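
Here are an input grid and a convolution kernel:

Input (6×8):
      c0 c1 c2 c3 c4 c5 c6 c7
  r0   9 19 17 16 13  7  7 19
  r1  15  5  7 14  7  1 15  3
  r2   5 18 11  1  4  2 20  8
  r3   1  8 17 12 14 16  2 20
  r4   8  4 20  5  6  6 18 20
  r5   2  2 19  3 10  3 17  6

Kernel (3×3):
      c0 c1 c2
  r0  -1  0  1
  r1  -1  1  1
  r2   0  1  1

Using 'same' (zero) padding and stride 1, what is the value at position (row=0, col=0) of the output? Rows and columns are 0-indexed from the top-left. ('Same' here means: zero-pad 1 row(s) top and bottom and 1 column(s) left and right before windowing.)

48

The receptive field on the zero-padded input at this output position is [0 0 0 / 0 9 19 / 0 15 5]. Elementwise product with the kernel and sum: 0·-1 + 0·1 + 0·-1 + 9·1 + 19·1 + 15·1 + 5·1.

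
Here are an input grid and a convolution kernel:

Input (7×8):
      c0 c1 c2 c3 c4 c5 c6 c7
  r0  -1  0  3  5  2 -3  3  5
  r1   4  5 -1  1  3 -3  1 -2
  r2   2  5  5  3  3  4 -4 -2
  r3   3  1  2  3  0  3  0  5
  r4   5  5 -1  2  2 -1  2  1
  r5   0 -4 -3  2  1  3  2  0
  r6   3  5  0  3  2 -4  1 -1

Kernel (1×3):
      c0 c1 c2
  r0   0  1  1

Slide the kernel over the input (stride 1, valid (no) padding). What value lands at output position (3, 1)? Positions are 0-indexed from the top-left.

The receptive field on the input at this output position is [1 2 3]. Elementwise product with the kernel and sum: 2·1 + 3·1.

5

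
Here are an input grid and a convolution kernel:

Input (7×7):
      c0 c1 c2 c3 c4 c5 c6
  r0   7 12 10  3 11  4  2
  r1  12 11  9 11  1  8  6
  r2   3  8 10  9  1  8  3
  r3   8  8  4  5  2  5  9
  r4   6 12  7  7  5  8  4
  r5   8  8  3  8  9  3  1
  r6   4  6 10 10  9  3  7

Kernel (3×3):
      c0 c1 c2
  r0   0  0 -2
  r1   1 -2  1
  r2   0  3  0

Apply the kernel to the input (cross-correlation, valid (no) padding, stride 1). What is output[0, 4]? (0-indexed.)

11

The receptive field on the input at this output position is [11 4 2 / 1 8 6 / 1 8 3]. Elementwise product with the kernel and sum: 2·-2 + 1·1 + 8·-2 + 6·1 + 8·3.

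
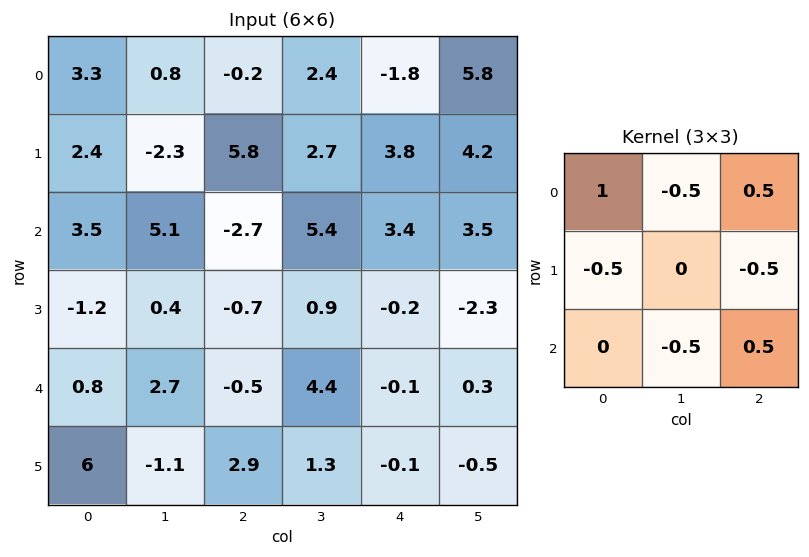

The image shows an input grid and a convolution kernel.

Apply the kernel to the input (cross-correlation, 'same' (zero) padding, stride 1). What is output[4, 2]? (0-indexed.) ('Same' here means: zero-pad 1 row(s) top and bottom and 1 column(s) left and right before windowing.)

-3.15

The receptive field on the zero-padded input at this output position is [0.4 -0.7 0.9 / 2.7 -0.5 4.4 / -1.1 2.9 1.3]. Elementwise product with the kernel and sum: 0.4·1 + -0.7·-0.5 + 0.9·0.5 + 2.7·-0.5 + 4.4·-0.5 + 2.9·-0.5 + 1.3·0.5.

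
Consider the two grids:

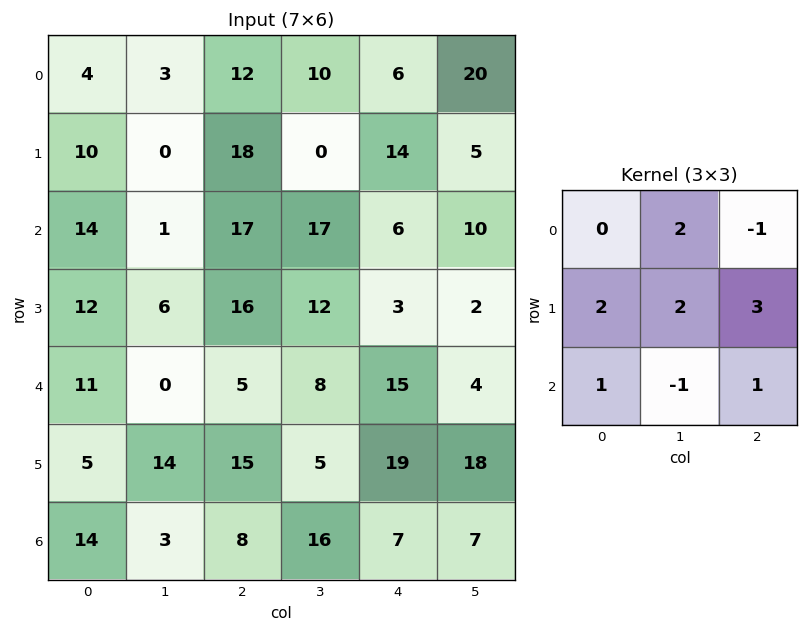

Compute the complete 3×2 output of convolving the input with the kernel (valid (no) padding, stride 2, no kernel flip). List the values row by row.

Output[0,0]: The receptive field on the input at this output position is [4 3 12 / 10 0 18 / 14 1 17]. Elementwise product with the kernel and sum: 3·2 + 12·-1 + 10·2 + 0·2 + 18·3 + 14·1 + 1·-1 + 17·1.

98 98
85 105
97 97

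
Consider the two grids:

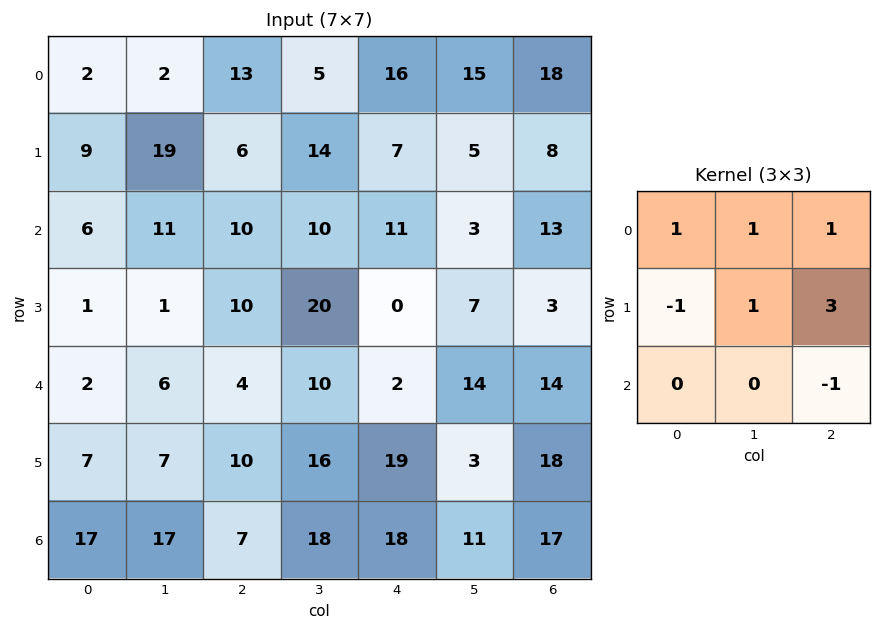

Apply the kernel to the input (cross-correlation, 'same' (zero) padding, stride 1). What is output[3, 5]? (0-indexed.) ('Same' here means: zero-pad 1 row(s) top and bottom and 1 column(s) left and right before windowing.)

The receptive field on the zero-padded input at this output position is [11 3 13 / 0 7 3 / 2 14 14]. Elementwise product with the kernel and sum: 11·1 + 3·1 + 13·1 + 0·-1 + 7·1 + 3·3 + 14·-1.

29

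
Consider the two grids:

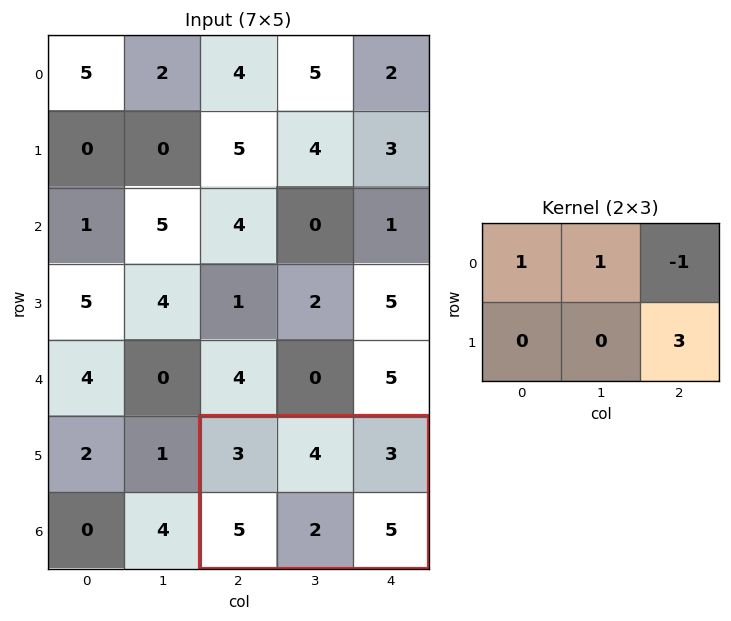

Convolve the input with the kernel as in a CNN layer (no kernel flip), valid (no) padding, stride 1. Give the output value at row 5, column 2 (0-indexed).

19

The receptive field on the input at this output position is [3 4 3 / 5 2 5]. Elementwise product with the kernel and sum: 3·1 + 4·1 + 3·-1 + 5·3.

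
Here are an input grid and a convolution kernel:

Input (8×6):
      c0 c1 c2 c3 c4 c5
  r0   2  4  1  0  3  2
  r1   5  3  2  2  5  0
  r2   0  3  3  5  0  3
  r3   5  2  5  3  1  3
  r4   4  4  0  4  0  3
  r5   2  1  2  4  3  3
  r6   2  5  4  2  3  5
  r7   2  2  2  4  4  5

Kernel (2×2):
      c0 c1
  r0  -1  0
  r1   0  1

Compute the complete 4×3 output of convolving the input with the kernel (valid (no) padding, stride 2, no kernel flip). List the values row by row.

Output[0,0]: The receptive field on the input at this output position is [2 4 / 5 3]. Elementwise product with the kernel and sum: 2·-1 + 3·1.

1 1 -3
2 0 3
-3 4 3
0 0 2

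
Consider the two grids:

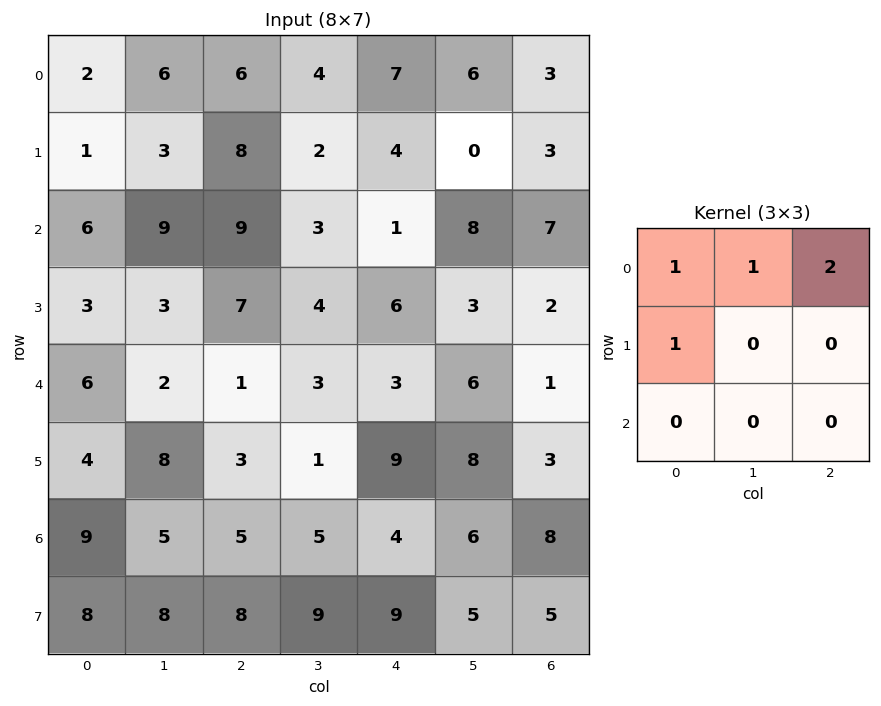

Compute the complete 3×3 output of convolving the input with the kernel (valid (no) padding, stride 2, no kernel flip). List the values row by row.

21 32 23
36 21 29
14 13 20

Output[0,0]: The receptive field on the input at this output position is [2 6 6 / 1 3 8 / 6 9 9]. Elementwise product with the kernel and sum: 2·1 + 6·1 + 6·2 + 1·1.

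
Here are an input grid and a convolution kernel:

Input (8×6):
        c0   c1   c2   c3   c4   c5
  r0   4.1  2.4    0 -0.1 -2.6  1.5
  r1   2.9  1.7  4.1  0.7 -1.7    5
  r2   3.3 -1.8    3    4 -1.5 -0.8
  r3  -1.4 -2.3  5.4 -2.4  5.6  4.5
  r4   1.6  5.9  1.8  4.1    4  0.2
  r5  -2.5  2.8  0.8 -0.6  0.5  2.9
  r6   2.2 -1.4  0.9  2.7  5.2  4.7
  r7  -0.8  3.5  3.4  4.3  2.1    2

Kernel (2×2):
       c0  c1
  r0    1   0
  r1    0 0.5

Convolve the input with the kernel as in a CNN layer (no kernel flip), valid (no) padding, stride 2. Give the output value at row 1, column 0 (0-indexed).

The receptive field on the input at this output position is [3.3 -1.8 / -1.4 -2.3]. Elementwise product with the kernel and sum: 3.3·1 + -2.3·0.5.

2.15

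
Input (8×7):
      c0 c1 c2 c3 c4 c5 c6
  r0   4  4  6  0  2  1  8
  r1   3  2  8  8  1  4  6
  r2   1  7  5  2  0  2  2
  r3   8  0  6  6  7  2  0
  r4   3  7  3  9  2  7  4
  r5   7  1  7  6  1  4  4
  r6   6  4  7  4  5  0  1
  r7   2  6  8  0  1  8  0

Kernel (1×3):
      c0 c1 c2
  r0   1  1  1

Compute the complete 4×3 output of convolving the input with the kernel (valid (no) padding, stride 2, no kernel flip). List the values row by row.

14 8 11
13 7 4
13 14 13
17 16 6

Output[0,0]: The receptive field on the input at this output position is [4 4 6]. Elementwise product with the kernel and sum: 4·1 + 4·1 + 6·1.
Output[0,1]: The receptive field on the input at this output position is [6 0 2]. Elementwise product with the kernel and sum: 6·1 + 0·1 + 2·1.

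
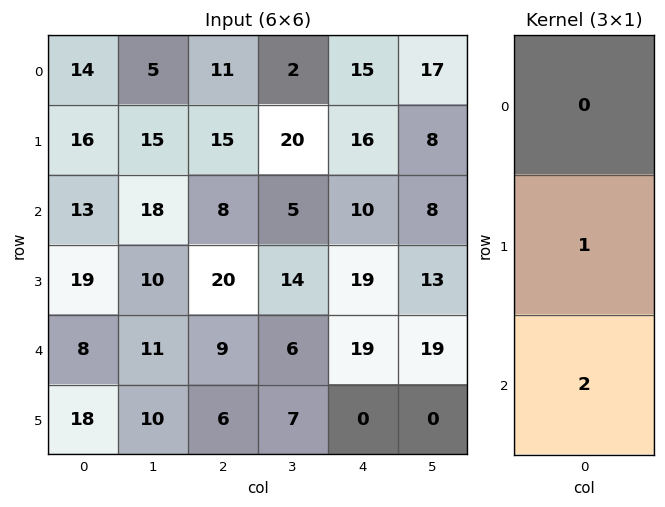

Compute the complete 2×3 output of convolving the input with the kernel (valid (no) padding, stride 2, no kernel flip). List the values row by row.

Output[0,0]: The receptive field on the input at this output position is [14 / 16 / 13]. Elementwise product with the kernel and sum: 16·1 + 13·2.
Output[0,1]: The receptive field on the input at this output position is [11 / 15 / 8]. Elementwise product with the kernel and sum: 15·1 + 8·2.

42 31 36
35 38 57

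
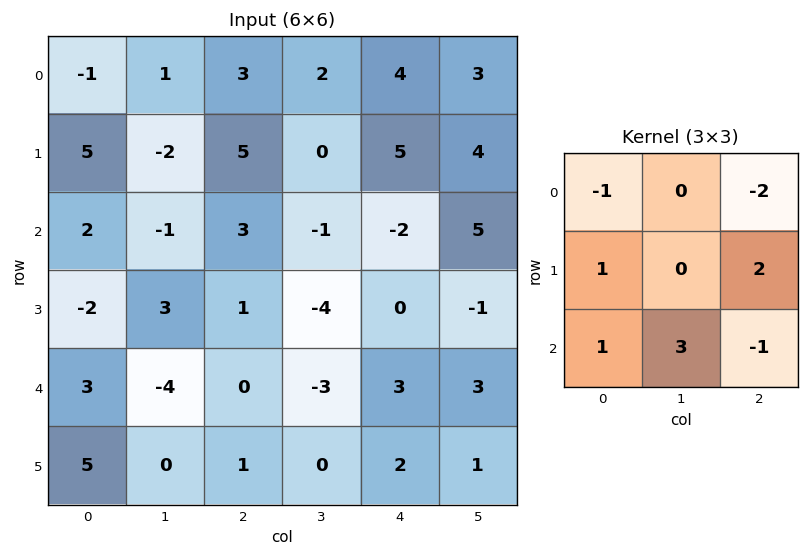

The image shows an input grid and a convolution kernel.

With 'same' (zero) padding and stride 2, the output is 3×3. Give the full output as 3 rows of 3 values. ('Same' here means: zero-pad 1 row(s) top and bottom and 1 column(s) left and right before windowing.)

19 18 19
-7 9 -2
1 -2 14

Output[0,0]: The receptive field on the zero-padded input at this output position is [0 0 0 / 0 -1 1 / 0 5 -2]. Elementwise product with the kernel and sum: 0·-1 + 0·-2 + 0·1 + 1·2 + 0·1 + 5·3 + -2·-1.
Output[0,1]: The receptive field on the zero-padded input at this output position is [0 0 0 / 1 3 2 / -2 5 0]. Elementwise product with the kernel and sum: 0·-1 + 0·-2 + 1·1 + 2·2 + -2·1 + 5·3 + 0·-1.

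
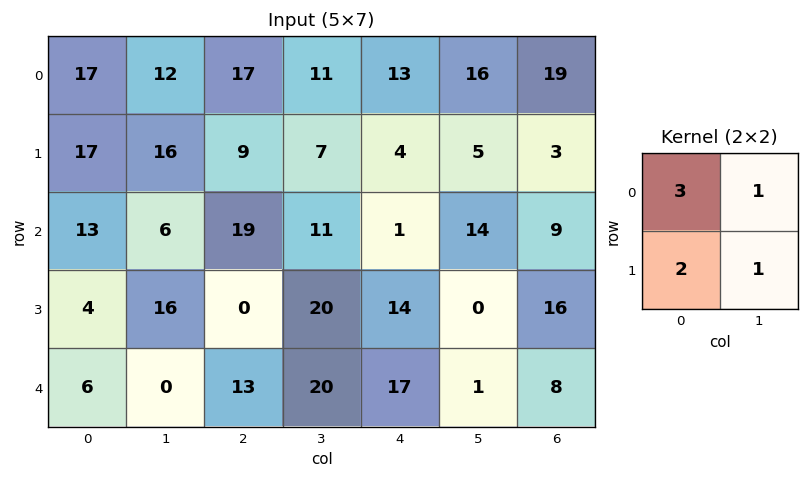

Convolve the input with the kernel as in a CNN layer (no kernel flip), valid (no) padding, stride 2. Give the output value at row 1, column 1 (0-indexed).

The receptive field on the input at this output position is [19 11 / 0 20]. Elementwise product with the kernel and sum: 19·3 + 11·1 + 0·2 + 20·1.

88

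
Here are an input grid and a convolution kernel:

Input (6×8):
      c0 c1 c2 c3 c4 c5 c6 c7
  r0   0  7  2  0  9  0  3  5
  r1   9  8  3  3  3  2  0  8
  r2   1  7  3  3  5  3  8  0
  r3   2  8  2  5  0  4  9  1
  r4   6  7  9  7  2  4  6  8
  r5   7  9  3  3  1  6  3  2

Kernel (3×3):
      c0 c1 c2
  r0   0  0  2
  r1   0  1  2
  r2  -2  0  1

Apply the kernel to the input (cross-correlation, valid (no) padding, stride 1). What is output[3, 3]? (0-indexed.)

18

The receptive field on the input at this output position is [5 0 4 / 7 2 4 / 3 1 6]. Elementwise product with the kernel and sum: 4·2 + 2·1 + 4·2 + 3·-2 + 6·1.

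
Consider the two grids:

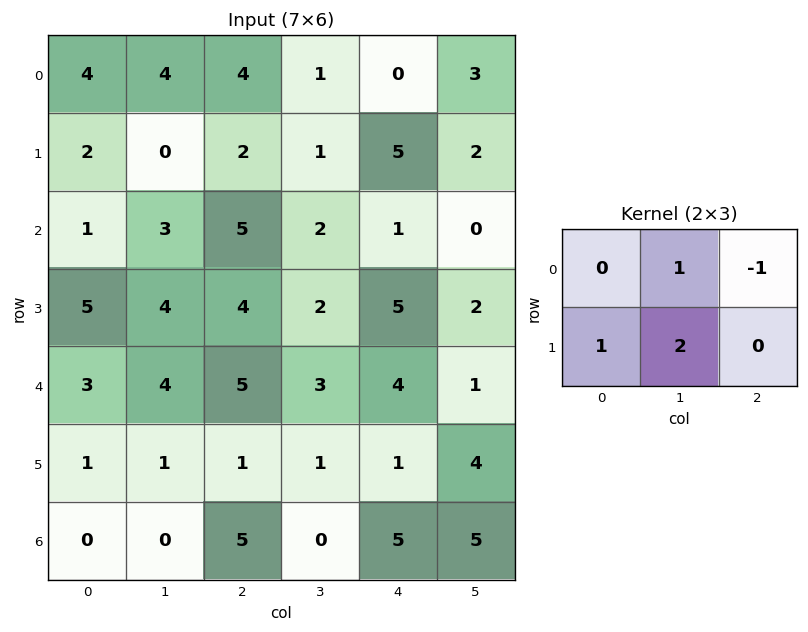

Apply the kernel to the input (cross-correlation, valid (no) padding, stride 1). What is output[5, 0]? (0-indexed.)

The receptive field on the input at this output position is [1 1 1 / 0 0 5]. Elementwise product with the kernel and sum: 1·1 + 1·-1 + 0·1 + 0·2.

0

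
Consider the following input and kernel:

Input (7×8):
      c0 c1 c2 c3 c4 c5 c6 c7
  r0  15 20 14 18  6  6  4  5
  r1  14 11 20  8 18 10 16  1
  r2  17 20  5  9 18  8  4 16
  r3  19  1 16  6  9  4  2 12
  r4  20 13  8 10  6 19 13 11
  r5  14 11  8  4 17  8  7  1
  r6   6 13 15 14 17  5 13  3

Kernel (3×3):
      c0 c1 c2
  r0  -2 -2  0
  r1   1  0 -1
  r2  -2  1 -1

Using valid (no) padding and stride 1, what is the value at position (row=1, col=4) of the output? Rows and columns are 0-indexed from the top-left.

The receptive field on the input at this output position is [18 10 16 / 18 8 4 / 9 4 2]. Elementwise product with the kernel and sum: 18·-2 + 10·-2 + 18·1 + 4·-1 + 9·-2 + 4·1 + 2·-1.

-58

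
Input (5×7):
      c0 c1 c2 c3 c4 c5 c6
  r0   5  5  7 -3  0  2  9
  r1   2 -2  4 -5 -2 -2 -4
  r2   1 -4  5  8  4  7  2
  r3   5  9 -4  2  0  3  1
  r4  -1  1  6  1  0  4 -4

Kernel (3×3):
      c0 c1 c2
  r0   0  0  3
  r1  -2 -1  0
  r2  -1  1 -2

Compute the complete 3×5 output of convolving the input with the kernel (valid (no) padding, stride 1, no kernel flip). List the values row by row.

Output[0,0]: The receptive field on the input at this output position is [5 5 7 / 2 -2 4 / 1 -4 5]. Elementwise product with the kernel and sum: 7·3 + 2·-2 + -2·-1 + 1·-1 + -4·1 + 5·-2.
Output[0,1]: The receptive field on the input at this output position is [5 7 -3 / -2 4 -5 / -4 5 8]. Elementwise product with the kernel and sum: -3·3 + -2·-2 + 4·-1 + -4·-1 + 5·1 + 8·-2.

4 -16 -8 0 32
26 -29 -18 -34 -26
-14 13 13 8 15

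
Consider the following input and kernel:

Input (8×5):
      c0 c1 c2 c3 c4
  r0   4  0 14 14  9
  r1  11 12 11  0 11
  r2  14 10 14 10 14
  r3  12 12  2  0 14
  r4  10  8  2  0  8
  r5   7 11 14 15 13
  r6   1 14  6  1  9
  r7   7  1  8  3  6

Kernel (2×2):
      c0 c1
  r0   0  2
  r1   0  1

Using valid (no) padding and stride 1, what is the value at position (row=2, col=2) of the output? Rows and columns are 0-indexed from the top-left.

20

The receptive field on the input at this output position is [14 10 / 2 0]. Elementwise product with the kernel and sum: 10·2 + 0·1.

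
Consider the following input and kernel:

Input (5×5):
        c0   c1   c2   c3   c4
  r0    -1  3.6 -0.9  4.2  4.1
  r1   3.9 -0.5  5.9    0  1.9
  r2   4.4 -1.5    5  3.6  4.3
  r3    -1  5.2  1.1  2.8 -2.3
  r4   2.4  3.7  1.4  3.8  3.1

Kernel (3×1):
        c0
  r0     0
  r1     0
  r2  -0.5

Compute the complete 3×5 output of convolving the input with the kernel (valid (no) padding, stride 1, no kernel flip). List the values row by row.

Output[0,0]: The receptive field on the input at this output position is [-1 / 3.9 / 4.4]. Elementwise product with the kernel and sum: 4.4·-0.5.
Output[0,1]: The receptive field on the input at this output position is [3.6 / -0.5 / -1.5]. Elementwise product with the kernel and sum: -1.5·-0.5.

-2.2 0.75 -2.5 -1.8 -2.15
0.5 -2.6 -0.55 -1.4 1.15
-1.2 -1.85 -0.7 -1.9 -1.55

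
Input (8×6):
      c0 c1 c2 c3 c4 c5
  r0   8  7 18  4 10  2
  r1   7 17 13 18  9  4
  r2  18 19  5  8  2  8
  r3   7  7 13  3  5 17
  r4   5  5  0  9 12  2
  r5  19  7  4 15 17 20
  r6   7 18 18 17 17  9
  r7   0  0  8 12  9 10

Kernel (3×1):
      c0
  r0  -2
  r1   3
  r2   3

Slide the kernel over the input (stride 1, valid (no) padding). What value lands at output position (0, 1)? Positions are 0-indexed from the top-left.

The receptive field on the input at this output position is [7 / 17 / 19]. Elementwise product with the kernel and sum: 7·-2 + 17·3 + 19·3.

94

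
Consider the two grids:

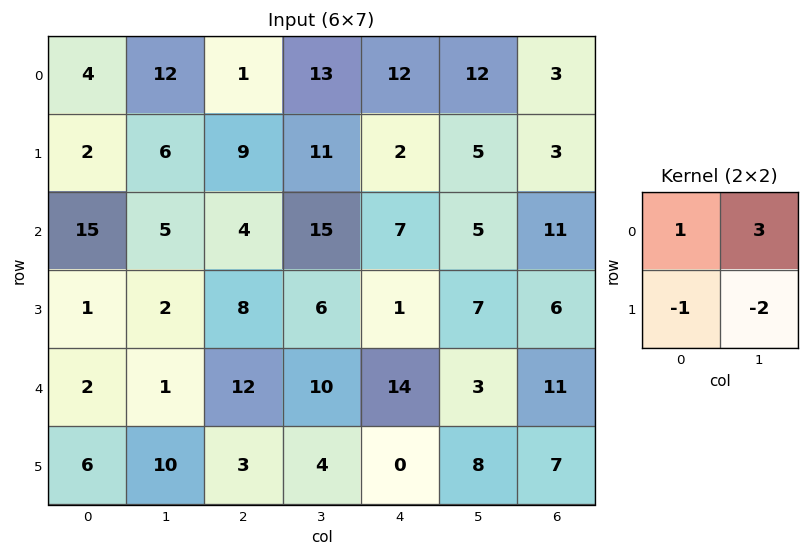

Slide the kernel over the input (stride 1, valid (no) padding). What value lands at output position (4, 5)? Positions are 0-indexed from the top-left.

14

The receptive field on the input at this output position is [3 11 / 8 7]. Elementwise product with the kernel and sum: 3·1 + 11·3 + 8·-1 + 7·-2.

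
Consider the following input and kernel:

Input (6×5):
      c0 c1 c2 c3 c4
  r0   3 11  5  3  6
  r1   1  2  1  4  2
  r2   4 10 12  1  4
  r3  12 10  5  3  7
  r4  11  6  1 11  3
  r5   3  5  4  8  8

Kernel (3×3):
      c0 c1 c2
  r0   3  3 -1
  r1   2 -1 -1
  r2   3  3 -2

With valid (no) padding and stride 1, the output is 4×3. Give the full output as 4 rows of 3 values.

54 108 45
50 51 42
88 76 65
92 53 25

Output[0,0]: The receptive field on the input at this output position is [3 11 5 / 1 2 1 / 4 10 12]. Elementwise product with the kernel and sum: 3·3 + 11·3 + 5·-1 + 1·2 + 2·-1 + 1·-1 + 4·3 + 10·3 + 12·-2.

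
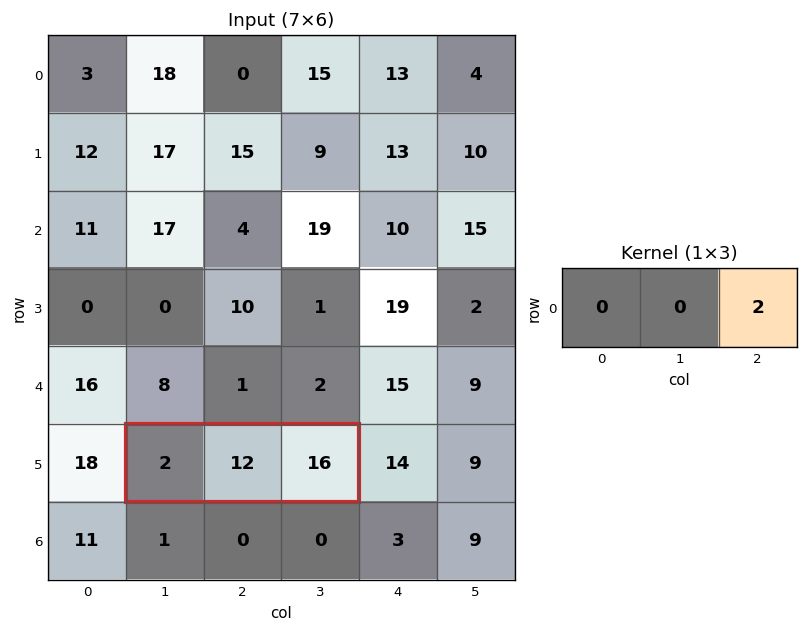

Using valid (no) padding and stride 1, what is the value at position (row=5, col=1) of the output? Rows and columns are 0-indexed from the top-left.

32

The receptive field on the input at this output position is [2 12 16]. Elementwise product with the kernel and sum: 16·2.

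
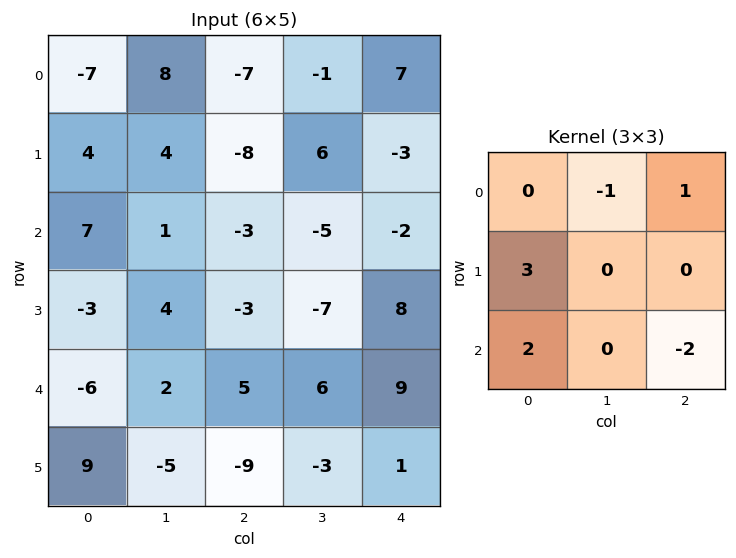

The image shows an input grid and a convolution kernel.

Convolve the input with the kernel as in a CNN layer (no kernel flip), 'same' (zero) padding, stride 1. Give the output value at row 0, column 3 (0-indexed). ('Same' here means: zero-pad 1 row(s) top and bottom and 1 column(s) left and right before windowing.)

The receptive field on the zero-padded input at this output position is [0 0 0 / -7 -1 7 / -8 6 -3]. Elementwise product with the kernel and sum: 0·-1 + 0·1 + -7·3 + -8·2 + -3·-2.

-31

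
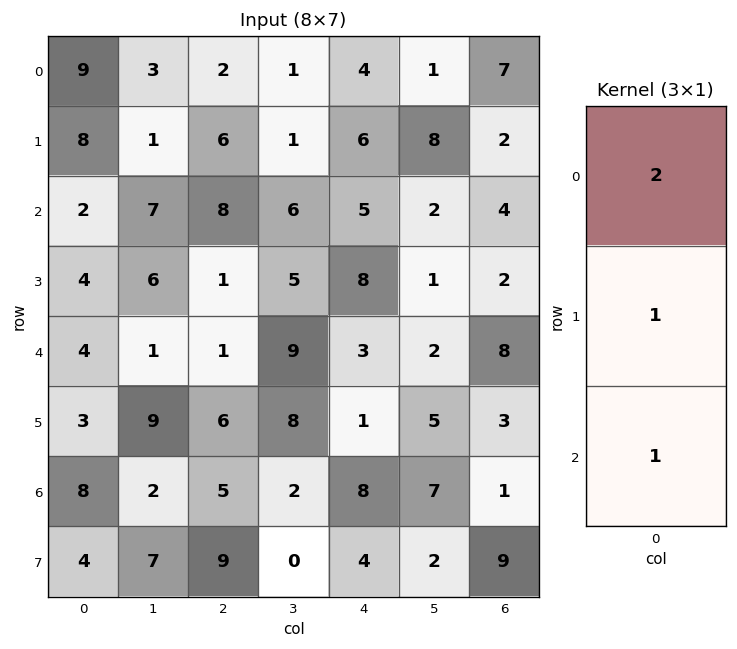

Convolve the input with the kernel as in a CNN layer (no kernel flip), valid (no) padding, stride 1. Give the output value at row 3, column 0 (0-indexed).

The receptive field on the input at this output position is [4 / 4 / 3]. Elementwise product with the kernel and sum: 4·2 + 4·1 + 3·1.

15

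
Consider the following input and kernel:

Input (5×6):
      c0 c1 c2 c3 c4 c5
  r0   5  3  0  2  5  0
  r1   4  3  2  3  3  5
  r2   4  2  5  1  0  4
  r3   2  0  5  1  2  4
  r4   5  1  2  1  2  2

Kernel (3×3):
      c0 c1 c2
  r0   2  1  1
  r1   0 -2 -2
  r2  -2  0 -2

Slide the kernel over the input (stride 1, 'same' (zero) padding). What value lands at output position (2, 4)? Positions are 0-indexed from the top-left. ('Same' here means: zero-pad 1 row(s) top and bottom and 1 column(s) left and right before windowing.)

-4

The receptive field on the zero-padded input at this output position is [3 3 5 / 1 0 4 / 1 2 4]. Elementwise product with the kernel and sum: 3·2 + 3·1 + 5·1 + 0·-2 + 4·-2 + 1·-2 + 4·-2.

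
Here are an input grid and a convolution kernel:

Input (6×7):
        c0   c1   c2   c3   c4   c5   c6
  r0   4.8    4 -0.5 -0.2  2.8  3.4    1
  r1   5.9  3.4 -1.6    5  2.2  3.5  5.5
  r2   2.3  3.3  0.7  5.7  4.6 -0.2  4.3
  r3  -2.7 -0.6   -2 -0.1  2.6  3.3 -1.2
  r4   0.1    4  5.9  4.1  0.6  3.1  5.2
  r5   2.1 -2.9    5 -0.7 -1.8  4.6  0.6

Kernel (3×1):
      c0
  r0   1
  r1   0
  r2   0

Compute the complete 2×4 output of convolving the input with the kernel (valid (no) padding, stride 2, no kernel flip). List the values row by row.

4.8 -0.5 2.8 1
2.3 0.7 4.6 4.3

Output[0,0]: The receptive field on the input at this output position is [4.8 / 5.9 / 2.3]. Elementwise product with the kernel and sum: 4.8·1.
Output[0,1]: The receptive field on the input at this output position is [-0.5 / -1.6 / 0.7]. Elementwise product with the kernel and sum: -0.5·1.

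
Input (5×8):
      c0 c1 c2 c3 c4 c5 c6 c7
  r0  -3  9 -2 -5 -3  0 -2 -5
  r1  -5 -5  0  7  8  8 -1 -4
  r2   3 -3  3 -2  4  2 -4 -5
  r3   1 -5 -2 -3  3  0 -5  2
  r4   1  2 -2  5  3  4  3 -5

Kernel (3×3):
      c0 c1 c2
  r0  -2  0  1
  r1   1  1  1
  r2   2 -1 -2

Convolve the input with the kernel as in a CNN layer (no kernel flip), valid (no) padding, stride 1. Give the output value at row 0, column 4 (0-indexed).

33

The receptive field on the input at this output position is [-3 0 -2 / 8 8 -1 / 4 2 -4]. Elementwise product with the kernel and sum: -3·-2 + -2·1 + 8·1 + 8·1 + -1·1 + 4·2 + 2·-1 + -4·-2.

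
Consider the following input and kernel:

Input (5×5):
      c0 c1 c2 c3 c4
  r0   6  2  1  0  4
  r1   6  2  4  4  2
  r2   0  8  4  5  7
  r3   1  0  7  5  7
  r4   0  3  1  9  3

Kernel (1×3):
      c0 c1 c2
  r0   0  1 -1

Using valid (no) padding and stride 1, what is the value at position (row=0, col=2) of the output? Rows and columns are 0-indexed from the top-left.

The receptive field on the input at this output position is [1 0 4]. Elementwise product with the kernel and sum: 0·1 + 4·-1.

-4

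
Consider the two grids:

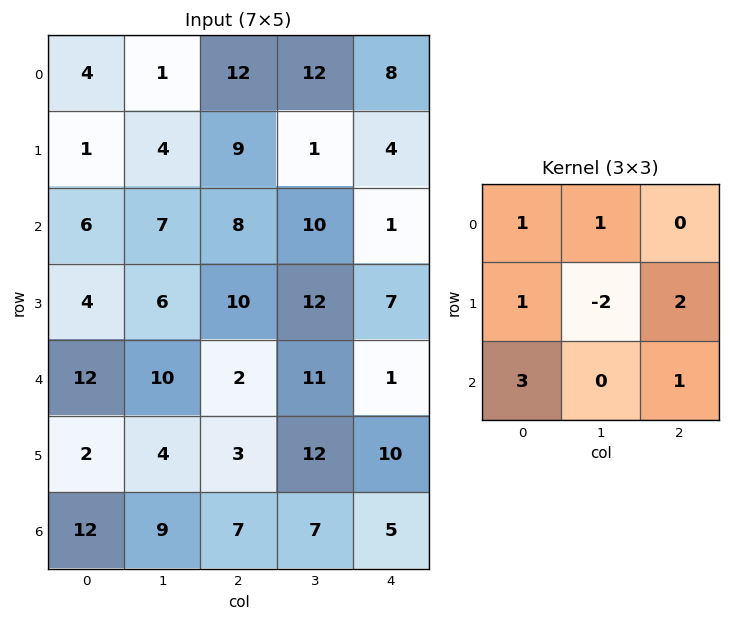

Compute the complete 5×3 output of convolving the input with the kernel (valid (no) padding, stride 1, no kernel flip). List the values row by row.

Output[0,0]: The receptive field on the input at this output position is [4 1 12 / 1 4 9 / 6 7 8]. Elementwise product with the kernel and sum: 4·1 + 1·1 + 1·1 + 4·-2 + 9·2 + 6·3 + 8·1.
Output[0,1]: The receptive field on the input at this output position is [1 12 12 / 4 9 1 / 7 8 10]. Elementwise product with the kernel and sum: 1·1 + 12·1 + 4·1 + 9·-2 + 1·2 + 7·3 + 10·1.

42 32 64
35 54 37
63 66 25
15 68 23
65 68 38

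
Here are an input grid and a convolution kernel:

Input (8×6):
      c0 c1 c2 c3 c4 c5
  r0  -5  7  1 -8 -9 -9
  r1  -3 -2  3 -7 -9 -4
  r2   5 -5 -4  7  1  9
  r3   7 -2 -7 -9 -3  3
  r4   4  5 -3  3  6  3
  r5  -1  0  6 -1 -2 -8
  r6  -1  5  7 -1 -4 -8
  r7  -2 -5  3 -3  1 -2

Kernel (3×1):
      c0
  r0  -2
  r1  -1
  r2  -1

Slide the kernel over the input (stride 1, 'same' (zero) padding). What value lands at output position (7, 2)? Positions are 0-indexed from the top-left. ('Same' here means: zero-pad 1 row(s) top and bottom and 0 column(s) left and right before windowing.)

The receptive field on the zero-padded input at this output position is [7 / 3 / 0]. Elementwise product with the kernel and sum: 7·-2 + 3·-1 + 0·-1.

-17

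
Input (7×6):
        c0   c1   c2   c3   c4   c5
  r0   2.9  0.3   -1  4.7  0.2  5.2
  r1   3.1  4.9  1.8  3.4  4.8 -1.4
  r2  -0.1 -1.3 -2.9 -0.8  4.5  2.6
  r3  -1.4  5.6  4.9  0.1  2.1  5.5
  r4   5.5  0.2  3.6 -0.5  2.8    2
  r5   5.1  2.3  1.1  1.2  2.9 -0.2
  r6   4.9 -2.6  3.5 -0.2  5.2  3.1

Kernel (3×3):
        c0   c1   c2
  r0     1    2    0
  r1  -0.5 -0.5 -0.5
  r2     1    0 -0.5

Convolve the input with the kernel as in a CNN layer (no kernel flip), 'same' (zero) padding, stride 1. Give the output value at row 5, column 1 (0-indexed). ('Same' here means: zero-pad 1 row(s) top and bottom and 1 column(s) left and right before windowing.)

The receptive field on the zero-padded input at this output position is [5.5 0.2 3.6 / 5.1 2.3 1.1 / 4.9 -2.6 3.5]. Elementwise product with the kernel and sum: 5.5·1 + 0.2·2 + 5.1·-0.5 + 2.3·-0.5 + 1.1·-0.5 + 4.9·1 + 3.5·-0.5.

4.8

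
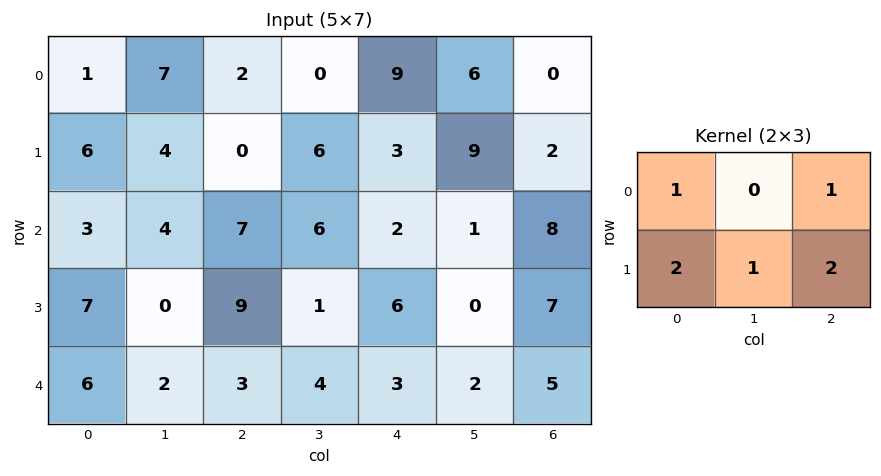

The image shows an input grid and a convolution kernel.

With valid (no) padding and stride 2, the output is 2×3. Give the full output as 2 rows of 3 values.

Output[0,0]: The receptive field on the input at this output position is [1 7 2 / 6 4 0]. Elementwise product with the kernel and sum: 1·1 + 2·1 + 6·2 + 4·1 + 0·2.

19 23 28
42 40 36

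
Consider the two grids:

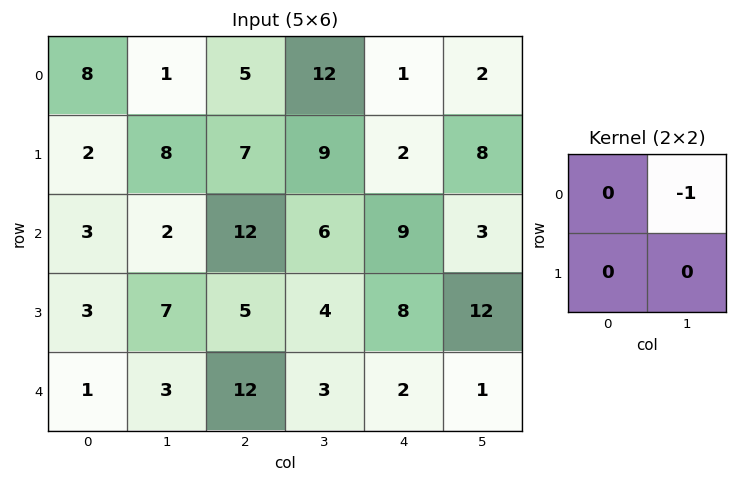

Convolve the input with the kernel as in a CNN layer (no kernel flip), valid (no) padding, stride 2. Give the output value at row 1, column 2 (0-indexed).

The receptive field on the input at this output position is [9 3 / 8 12]. Elementwise product with the kernel and sum: 3·-1.

-3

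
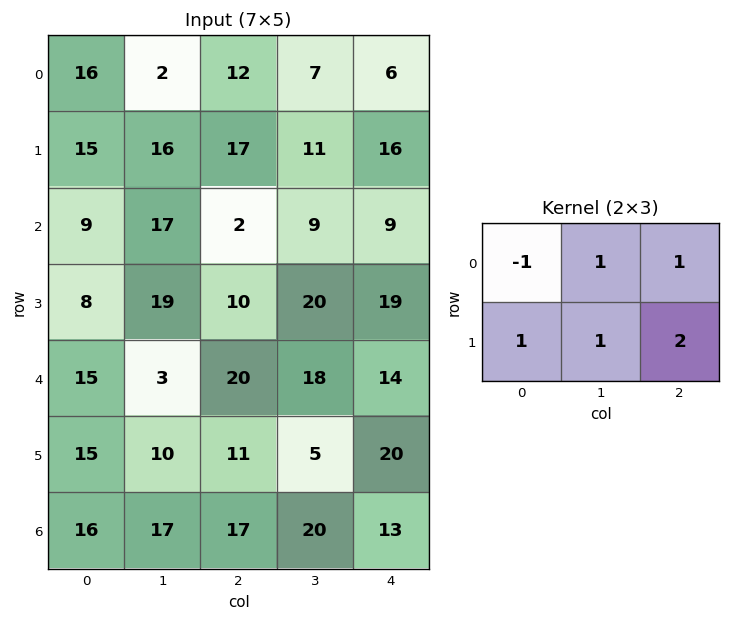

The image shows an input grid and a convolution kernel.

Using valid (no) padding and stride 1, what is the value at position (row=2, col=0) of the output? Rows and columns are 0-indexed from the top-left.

The receptive field on the input at this output position is [9 17 2 / 8 19 10]. Elementwise product with the kernel and sum: 9·-1 + 17·1 + 2·1 + 8·1 + 19·1 + 10·2.

57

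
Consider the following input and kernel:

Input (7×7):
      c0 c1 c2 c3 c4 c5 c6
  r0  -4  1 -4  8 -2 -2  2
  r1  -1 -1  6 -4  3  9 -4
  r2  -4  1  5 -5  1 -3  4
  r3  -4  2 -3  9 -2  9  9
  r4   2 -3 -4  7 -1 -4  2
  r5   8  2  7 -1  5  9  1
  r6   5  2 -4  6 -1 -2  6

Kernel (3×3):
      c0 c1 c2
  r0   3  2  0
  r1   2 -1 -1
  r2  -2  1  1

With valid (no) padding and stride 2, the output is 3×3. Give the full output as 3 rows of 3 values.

Output[0,0]: The receptive field on the input at this output position is [-4 1 -4 / -1 -1 6 / -4 1 5]. Elementwise product with the kernel and sum: -4·3 + 1·2 + -1·2 + -1·-1 + 6·-1 + -4·-2 + 1·1 + 5·1.
Output[0,1]: The receptive field on the input at this output position is [-4 8 -2 / 6 -4 3 / 5 -5 1]. Elementwise product with the kernel and sum: -4·3 + 8·2 + 6·2 + -4·-1 + 3·-1 + 5·-2 + -5·1 + 1·1.

-3 3 -10
-28 6 -25
-5 25 -5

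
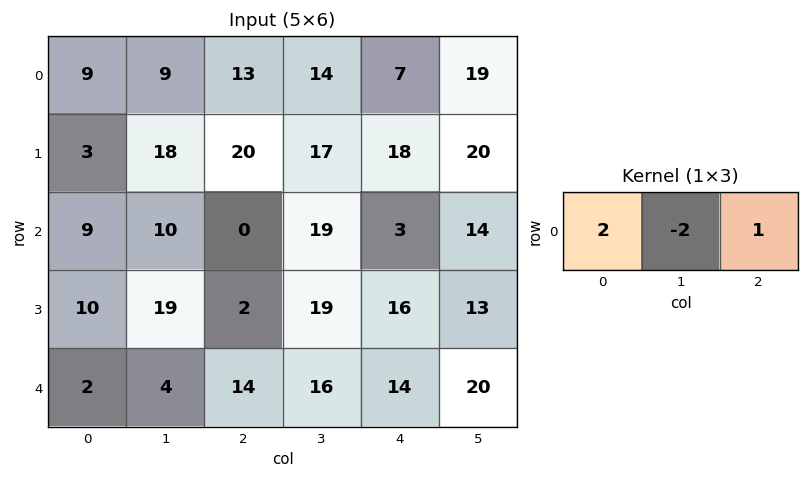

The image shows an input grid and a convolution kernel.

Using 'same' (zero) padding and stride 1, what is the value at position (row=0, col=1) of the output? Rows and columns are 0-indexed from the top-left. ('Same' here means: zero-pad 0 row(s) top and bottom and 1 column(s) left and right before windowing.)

The receptive field on the zero-padded input at this output position is [9 9 13]. Elementwise product with the kernel and sum: 9·2 + 9·-2 + 13·1.

13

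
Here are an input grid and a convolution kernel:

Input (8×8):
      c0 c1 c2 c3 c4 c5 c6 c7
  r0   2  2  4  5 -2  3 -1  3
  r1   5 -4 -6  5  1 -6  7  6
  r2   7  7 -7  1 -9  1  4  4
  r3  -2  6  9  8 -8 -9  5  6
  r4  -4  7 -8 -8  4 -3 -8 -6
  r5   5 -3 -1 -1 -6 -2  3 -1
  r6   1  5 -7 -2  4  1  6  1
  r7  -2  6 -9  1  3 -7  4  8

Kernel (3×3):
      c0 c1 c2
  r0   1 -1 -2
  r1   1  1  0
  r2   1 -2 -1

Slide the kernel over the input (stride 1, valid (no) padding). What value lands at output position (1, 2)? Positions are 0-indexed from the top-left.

-18

The receptive field on the input at this output position is [-6 5 1 / -7 1 -9 / 9 8 -8]. Elementwise product with the kernel and sum: -6·1 + 5·-1 + 1·-2 + -7·1 + 1·1 + 9·1 + 8·-2 + -8·-1.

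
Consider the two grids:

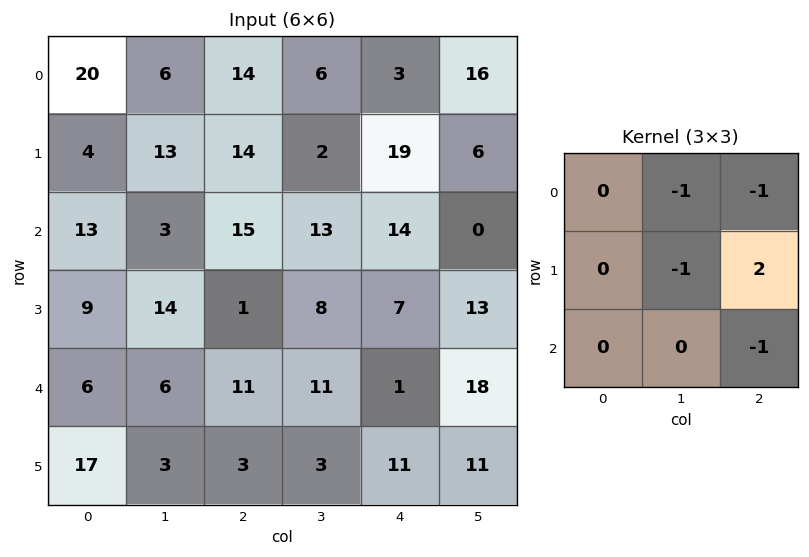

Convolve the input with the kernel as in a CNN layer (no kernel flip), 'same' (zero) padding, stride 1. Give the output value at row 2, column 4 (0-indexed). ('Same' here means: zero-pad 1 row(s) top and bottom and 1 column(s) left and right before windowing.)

-52

The receptive field on the zero-padded input at this output position is [2 19 6 / 13 14 0 / 8 7 13]. Elementwise product with the kernel and sum: 19·-1 + 6·-1 + 14·-1 + 0·2 + 13·-1.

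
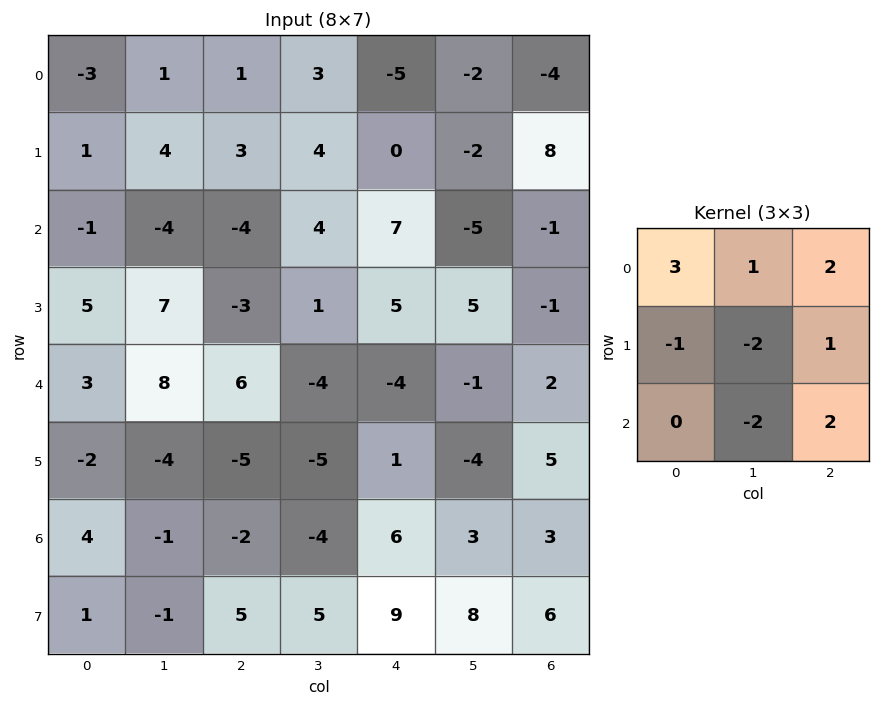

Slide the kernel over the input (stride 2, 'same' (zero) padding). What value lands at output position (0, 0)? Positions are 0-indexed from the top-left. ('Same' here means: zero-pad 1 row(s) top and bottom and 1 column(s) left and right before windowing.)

13

The receptive field on the zero-padded input at this output position is [0 0 0 / 0 -3 1 / 0 1 4]. Elementwise product with the kernel and sum: 0·3 + 0·1 + 0·2 + 0·-1 + -3·-2 + 1·1 + 1·-2 + 4·2.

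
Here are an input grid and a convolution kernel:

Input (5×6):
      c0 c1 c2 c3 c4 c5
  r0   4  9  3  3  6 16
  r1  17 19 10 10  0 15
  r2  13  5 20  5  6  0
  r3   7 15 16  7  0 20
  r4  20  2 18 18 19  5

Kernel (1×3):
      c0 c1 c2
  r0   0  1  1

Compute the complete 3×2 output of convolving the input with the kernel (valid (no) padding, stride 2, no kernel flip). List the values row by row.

12 9
25 11
20 37

Output[0,0]: The receptive field on the input at this output position is [4 9 3]. Elementwise product with the kernel and sum: 9·1 + 3·1.
Output[0,1]: The receptive field on the input at this output position is [3 3 6]. Elementwise product with the kernel and sum: 3·1 + 6·1.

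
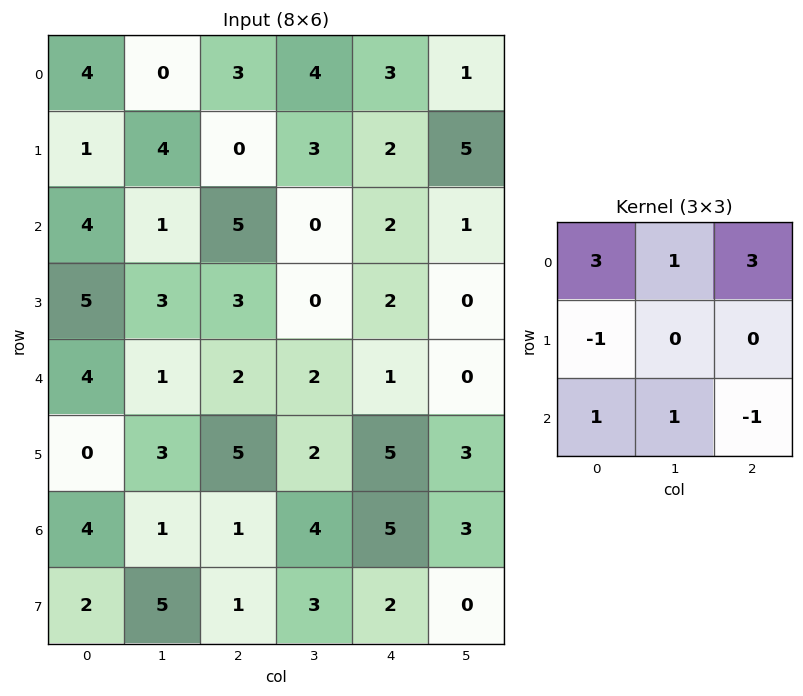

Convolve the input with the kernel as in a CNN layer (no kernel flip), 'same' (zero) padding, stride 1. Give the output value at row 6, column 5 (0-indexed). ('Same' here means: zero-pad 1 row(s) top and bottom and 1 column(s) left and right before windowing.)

15

The receptive field on the zero-padded input at this output position is [5 3 0 / 5 3 0 / 2 0 0]. Elementwise product with the kernel and sum: 5·3 + 3·1 + 0·3 + 5·-1 + 2·1 + 0·1 + 0·-1.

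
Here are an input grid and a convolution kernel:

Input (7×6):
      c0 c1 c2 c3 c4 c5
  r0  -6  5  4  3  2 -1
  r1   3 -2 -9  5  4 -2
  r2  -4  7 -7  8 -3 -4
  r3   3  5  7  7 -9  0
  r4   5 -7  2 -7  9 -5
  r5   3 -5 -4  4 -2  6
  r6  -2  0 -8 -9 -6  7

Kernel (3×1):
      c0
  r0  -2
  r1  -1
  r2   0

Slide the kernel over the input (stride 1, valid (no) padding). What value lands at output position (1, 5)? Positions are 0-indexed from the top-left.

The receptive field on the input at this output position is [-2 / -4 / 0]. Elementwise product with the kernel and sum: -2·-2 + -4·-1.

8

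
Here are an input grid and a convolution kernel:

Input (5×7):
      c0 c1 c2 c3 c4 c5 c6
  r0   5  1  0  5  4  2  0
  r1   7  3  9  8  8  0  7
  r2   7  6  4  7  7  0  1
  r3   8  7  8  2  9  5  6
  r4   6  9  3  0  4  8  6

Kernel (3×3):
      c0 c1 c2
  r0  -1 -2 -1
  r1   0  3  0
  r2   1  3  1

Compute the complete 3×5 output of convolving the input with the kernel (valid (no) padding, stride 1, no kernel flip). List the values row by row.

Output[0,0]: The receptive field on the input at this output position is [5 1 0 / 7 3 9 / 7 6 4]. Elementwise product with the kernel and sum: 5·-1 + 1·-2 + 0·-1 + 3·3 + 7·1 + 6·3 + 4·1.

31 46 42 37 0
33 16 11 31 15
34 21 -12 26 41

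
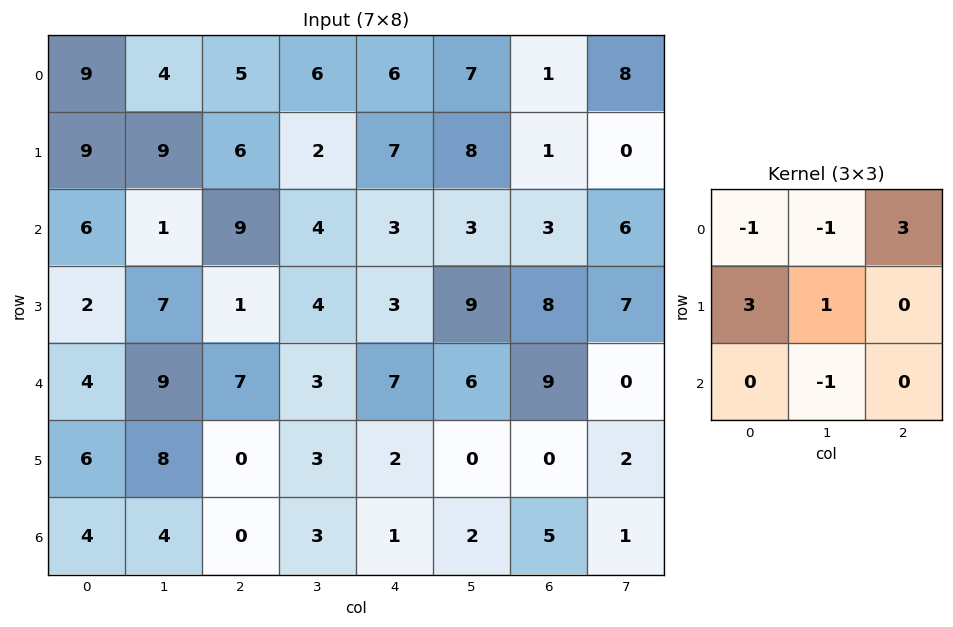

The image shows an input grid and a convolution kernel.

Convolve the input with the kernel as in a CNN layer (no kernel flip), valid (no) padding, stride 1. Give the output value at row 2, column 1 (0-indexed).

The receptive field on the input at this output position is [1 9 4 / 7 1 4 / 9 7 3]. Elementwise product with the kernel and sum: 1·-1 + 9·-1 + 4·3 + 7·3 + 1·1 + 7·-1.

17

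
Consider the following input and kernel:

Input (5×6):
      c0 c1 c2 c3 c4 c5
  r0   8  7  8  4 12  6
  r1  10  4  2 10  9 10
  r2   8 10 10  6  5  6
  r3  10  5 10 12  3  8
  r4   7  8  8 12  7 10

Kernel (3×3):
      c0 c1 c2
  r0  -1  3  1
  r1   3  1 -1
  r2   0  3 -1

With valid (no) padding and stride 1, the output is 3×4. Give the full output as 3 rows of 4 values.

73 49 36 76
33 64 101 45
73 51 81 57

Output[0,0]: The receptive field on the input at this output position is [8 7 8 / 10 4 2 / 8 10 10]. Elementwise product with the kernel and sum: 8·-1 + 7·3 + 8·1 + 10·3 + 4·1 + 2·-1 + 10·3 + 10·-1.
Output[0,1]: The receptive field on the input at this output position is [7 8 4 / 4 2 10 / 10 10 6]. Elementwise product with the kernel and sum: 7·-1 + 8·3 + 4·1 + 4·3 + 2·1 + 10·-1 + 10·3 + 6·-1.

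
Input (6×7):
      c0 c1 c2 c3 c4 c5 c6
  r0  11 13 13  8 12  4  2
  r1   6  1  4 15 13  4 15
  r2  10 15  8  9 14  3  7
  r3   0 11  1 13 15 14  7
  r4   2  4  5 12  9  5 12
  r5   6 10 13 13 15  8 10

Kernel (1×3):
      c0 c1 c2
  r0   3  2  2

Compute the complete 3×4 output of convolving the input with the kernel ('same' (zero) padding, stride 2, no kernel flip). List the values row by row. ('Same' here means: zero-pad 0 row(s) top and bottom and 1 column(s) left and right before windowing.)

Output[0,0]: The receptive field on the zero-padded input at this output position is [0 11 13]. Elementwise product with the kernel and sum: 0·3 + 11·2 + 13·2.

48 81 56 16
50 79 61 23
12 46 64 39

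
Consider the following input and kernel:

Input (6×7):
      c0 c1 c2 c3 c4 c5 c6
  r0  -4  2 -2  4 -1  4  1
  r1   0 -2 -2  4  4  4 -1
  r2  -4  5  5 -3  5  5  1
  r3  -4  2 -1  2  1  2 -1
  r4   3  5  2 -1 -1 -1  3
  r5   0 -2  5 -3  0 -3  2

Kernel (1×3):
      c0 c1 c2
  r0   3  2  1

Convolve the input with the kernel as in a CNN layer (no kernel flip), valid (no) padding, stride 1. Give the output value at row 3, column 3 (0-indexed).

The receptive field on the input at this output position is [2 1 2]. Elementwise product with the kernel and sum: 2·3 + 1·2 + 2·1.

10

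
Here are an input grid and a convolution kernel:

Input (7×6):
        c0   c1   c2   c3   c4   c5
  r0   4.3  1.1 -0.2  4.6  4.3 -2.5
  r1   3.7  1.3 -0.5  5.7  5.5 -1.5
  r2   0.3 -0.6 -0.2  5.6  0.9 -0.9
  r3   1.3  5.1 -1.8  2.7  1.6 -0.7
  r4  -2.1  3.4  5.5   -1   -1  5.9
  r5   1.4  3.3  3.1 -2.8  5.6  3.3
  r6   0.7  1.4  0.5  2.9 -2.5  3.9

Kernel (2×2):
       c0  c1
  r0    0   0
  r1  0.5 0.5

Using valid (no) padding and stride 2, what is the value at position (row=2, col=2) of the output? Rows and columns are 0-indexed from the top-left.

4.45

The receptive field on the input at this output position is [-1 5.9 / 5.6 3.3]. Elementwise product with the kernel and sum: 5.6·0.5 + 3.3·0.5.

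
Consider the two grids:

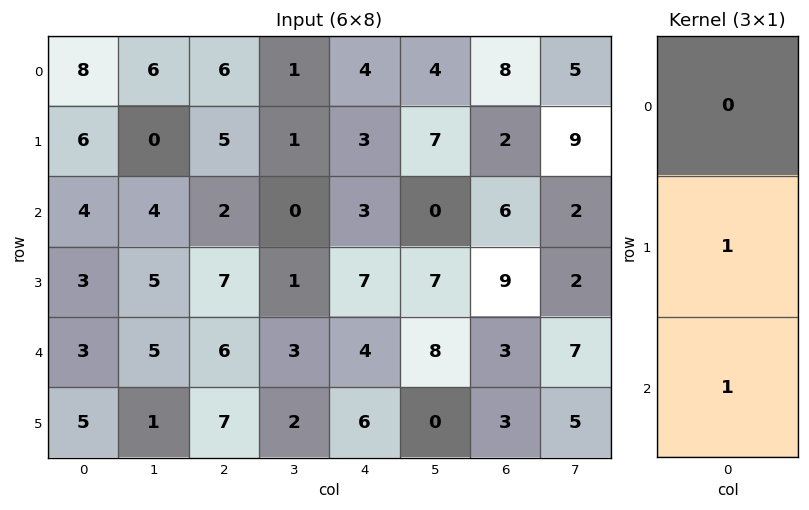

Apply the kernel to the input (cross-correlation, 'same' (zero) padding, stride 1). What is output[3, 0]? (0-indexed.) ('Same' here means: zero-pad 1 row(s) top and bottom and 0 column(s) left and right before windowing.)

6

The receptive field on the zero-padded input at this output position is [4 / 3 / 3]. Elementwise product with the kernel and sum: 3·1 + 3·1.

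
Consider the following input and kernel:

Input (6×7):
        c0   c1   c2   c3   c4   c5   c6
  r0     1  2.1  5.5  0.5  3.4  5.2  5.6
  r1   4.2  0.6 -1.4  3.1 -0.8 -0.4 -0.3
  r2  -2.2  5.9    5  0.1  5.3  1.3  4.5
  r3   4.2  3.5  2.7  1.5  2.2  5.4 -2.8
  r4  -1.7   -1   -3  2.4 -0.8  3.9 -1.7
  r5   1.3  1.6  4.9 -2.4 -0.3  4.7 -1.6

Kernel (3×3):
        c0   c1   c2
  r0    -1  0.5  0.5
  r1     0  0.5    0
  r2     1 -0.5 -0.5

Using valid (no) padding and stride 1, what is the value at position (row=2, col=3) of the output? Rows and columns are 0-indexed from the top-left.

5.15

The receptive field on the input at this output position is [0.1 5.3 1.3 / 1.5 2.2 5.4 / 2.4 -0.8 3.9]. Elementwise product with the kernel and sum: 0.1·-1 + 5.3·0.5 + 1.3·0.5 + 2.2·0.5 + 2.4·1 + -0.8·-0.5 + 3.9·-0.5.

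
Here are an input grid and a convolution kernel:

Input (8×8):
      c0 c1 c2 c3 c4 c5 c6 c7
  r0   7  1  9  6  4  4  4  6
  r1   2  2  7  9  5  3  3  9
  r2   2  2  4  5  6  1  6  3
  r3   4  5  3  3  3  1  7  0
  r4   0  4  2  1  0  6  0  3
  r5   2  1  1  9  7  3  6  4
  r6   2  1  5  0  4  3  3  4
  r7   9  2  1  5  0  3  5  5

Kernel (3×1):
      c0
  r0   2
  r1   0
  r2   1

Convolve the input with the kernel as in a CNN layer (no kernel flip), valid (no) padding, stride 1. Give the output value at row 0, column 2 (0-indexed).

22

The receptive field on the input at this output position is [9 / 7 / 4]. Elementwise product with the kernel and sum: 9·2 + 4·1.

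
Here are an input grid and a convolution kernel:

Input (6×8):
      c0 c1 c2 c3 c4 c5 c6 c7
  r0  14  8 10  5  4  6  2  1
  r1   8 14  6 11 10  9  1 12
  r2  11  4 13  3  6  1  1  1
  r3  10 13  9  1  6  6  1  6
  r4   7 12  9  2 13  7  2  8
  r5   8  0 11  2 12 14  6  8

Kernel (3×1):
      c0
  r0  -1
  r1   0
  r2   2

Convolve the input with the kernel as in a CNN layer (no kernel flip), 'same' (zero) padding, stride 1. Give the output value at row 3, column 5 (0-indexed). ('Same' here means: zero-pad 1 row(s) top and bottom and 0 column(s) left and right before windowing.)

The receptive field on the zero-padded input at this output position is [1 / 6 / 7]. Elementwise product with the kernel and sum: 1·-1 + 7·2.

13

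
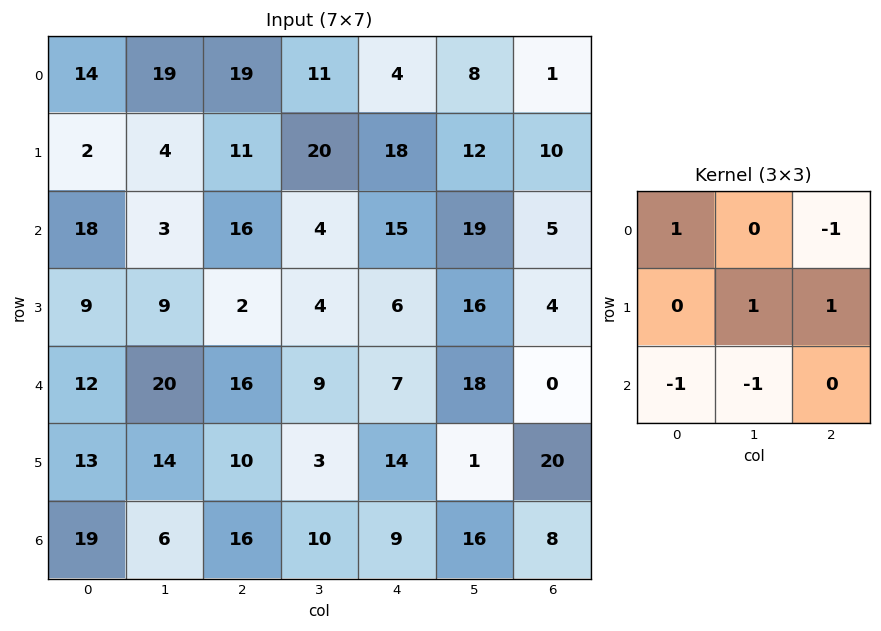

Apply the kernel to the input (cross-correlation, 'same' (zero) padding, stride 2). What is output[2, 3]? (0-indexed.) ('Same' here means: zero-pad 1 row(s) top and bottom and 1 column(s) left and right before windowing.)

-5

The receptive field on the zero-padded input at this output position is [16 4 0 / 18 0 0 / 1 20 0]. Elementwise product with the kernel and sum: 16·1 + 0·-1 + 0·1 + 0·1 + 1·-1 + 20·-1.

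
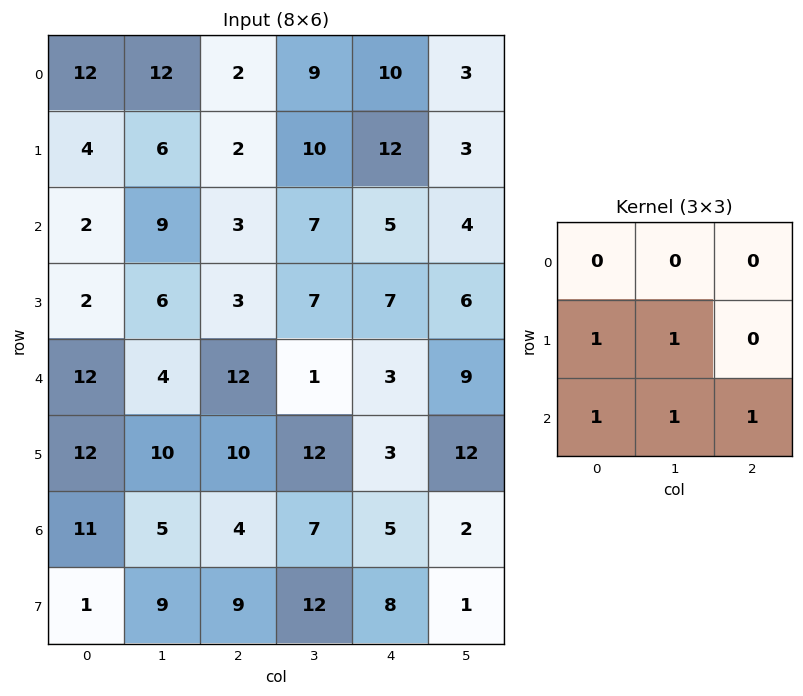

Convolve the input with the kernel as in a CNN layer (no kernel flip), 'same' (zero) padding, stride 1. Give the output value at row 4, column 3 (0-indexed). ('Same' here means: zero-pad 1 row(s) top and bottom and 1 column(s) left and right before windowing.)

The receptive field on the zero-padded input at this output position is [3 7 7 / 12 1 3 / 10 12 3]. Elementwise product with the kernel and sum: 12·1 + 1·1 + 10·1 + 12·1 + 3·1.

38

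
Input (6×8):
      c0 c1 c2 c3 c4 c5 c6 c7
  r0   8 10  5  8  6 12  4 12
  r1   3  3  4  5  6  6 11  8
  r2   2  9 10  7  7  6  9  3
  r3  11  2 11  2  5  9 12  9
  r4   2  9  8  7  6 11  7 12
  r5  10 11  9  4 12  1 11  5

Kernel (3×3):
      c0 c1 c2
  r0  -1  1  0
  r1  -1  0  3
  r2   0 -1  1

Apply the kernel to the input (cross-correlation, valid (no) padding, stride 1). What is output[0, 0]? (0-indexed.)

12

The receptive field on the input at this output position is [8 10 5 / 3 3 4 / 2 9 10]. Elementwise product with the kernel and sum: 8·-1 + 10·1 + 3·-1 + 4·3 + 9·-1 + 10·1.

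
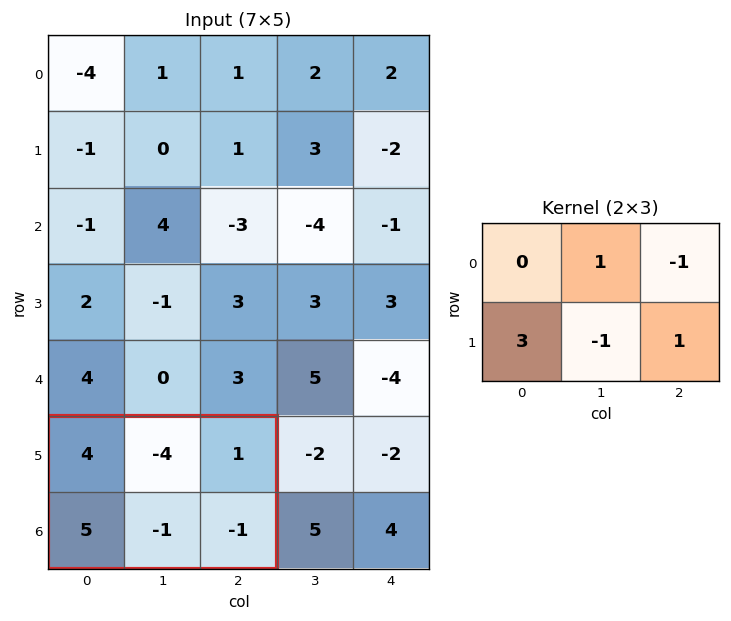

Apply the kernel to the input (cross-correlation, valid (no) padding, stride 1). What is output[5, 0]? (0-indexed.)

The receptive field on the input at this output position is [4 -4 1 / 5 -1 -1]. Elementwise product with the kernel and sum: -4·1 + 1·-1 + 5·3 + -1·-1 + -1·1.

10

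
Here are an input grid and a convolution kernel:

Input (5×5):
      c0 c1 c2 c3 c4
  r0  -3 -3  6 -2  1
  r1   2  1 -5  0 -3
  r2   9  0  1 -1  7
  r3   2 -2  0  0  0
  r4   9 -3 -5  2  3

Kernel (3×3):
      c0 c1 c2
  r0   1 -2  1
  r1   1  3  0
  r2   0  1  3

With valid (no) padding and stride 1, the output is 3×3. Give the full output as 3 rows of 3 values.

Output[0,0]: The receptive field on the input at this output position is [-3 -3 6 / 2 1 -5 / 9 0 1]. Elementwise product with the kernel and sum: -3·1 + -3·-2 + 6·1 + 2·1 + 1·3 + 0·1 + 1·3.

17 -33 26
2 14 -10
-12 -4 21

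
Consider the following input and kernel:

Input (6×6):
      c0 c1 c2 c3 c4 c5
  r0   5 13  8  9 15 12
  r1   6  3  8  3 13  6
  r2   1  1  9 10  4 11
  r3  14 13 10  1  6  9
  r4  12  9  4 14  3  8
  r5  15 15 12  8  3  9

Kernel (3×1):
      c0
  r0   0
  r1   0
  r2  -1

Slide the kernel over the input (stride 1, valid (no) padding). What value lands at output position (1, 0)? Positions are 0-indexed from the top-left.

The receptive field on the input at this output position is [6 / 1 / 14]. Elementwise product with the kernel and sum: 14·-1.

-14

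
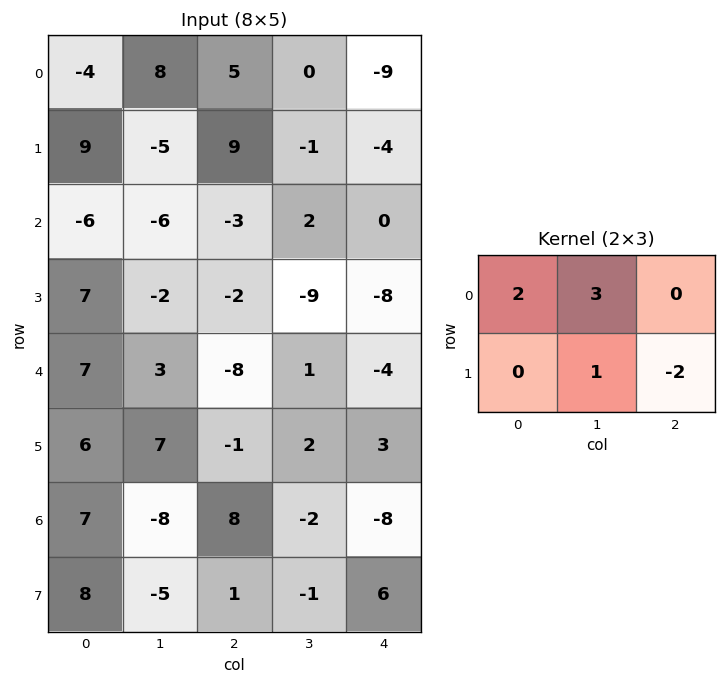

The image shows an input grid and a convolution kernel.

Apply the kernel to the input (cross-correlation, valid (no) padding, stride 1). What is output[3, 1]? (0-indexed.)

-20

The receptive field on the input at this output position is [-2 -2 -9 / 3 -8 1]. Elementwise product with the kernel and sum: -2·2 + -2·3 + -8·1 + 1·-2.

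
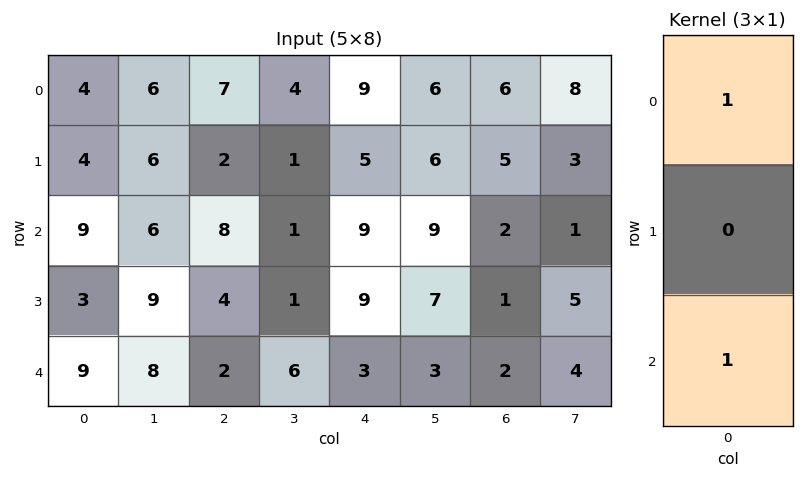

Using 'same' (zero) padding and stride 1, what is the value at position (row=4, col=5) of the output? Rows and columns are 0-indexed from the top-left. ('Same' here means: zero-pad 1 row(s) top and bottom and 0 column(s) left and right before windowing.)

7

The receptive field on the zero-padded input at this output position is [7 / 3 / 0]. Elementwise product with the kernel and sum: 7·1 + 0·1.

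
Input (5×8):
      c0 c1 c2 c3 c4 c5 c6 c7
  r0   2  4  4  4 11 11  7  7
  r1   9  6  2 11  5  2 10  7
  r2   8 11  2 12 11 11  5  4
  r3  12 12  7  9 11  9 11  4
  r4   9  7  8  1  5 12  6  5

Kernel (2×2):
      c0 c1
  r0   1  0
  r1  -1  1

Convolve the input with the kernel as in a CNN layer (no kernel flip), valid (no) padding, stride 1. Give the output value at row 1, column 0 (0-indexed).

12

The receptive field on the input at this output position is [9 6 / 8 11]. Elementwise product with the kernel and sum: 9·1 + 8·-1 + 11·1.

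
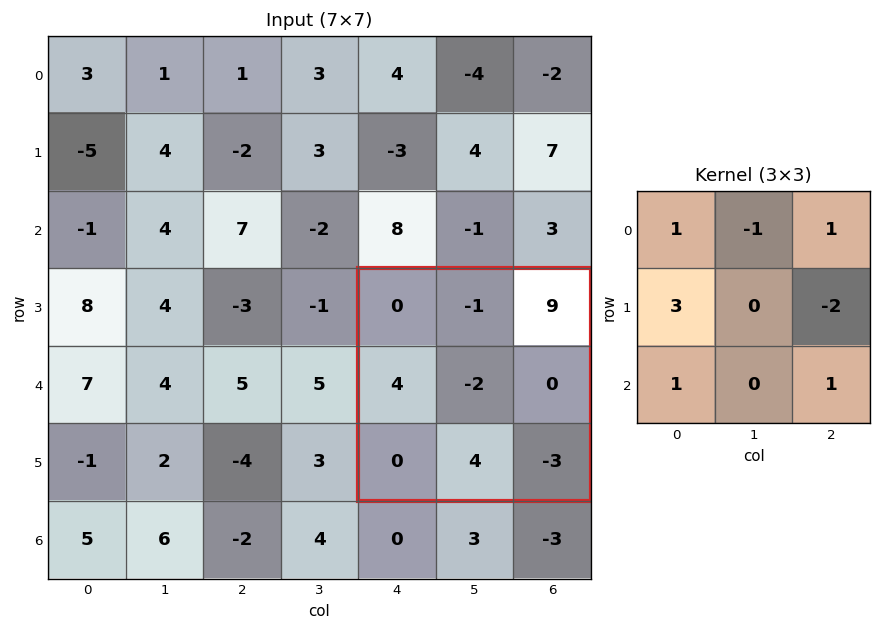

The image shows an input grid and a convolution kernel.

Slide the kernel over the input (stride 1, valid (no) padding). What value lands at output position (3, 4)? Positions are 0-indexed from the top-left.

19

The receptive field on the input at this output position is [0 -1 9 / 4 -2 0 / 0 4 -3]. Elementwise product with the kernel and sum: 0·1 + -1·-1 + 9·1 + 4·3 + 0·-2 + 0·1 + -3·1.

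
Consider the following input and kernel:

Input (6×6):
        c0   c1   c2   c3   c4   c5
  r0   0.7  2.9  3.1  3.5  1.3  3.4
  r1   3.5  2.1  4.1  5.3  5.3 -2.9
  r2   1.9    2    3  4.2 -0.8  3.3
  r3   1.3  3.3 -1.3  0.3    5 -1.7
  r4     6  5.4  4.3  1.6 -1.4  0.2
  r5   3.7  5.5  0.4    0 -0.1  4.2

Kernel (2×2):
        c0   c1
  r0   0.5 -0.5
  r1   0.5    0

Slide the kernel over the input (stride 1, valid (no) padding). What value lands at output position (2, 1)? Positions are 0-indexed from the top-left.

The receptive field on the input at this output position is [2 3 / 3.3 -1.3]. Elementwise product with the kernel and sum: 2·0.5 + 3·-0.5 + 3.3·0.5.

1.15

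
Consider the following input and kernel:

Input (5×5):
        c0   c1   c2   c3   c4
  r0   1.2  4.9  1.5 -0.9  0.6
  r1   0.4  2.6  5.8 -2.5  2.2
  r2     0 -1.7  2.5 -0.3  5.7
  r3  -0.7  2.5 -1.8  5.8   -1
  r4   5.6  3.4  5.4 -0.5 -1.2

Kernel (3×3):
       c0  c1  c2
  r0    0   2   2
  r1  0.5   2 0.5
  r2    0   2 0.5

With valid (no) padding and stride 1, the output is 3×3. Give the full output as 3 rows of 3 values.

Output[0,0]: The receptive field on the input at this output position is [1.2 4.9 1.5 / 0.4 2.6 5.8 / 0 -1.7 2.5]. Elementwise product with the kernel and sum: 4.9·2 + 1.5·2 + 0.4·0.5 + 2.6·2 + 5.8·0.5 + -1.7·2 + 2.5·0.5.
Output[0,1]: The receptive field on the input at this output position is [4.9 1.5 -0.9 / 2.6 5.8 -2.5 / -1.7 2.5 -0.3]. Elementwise product with the kernel and sum: 1.5·2 + -0.9·2 + 2.6·0.5 + 5.8·2 + -2.5·0.5 + 2.5·2 + -0.3·0.5.

18.95 17.7 0.65
18.75 9.9 14
14.85 15.5 19.4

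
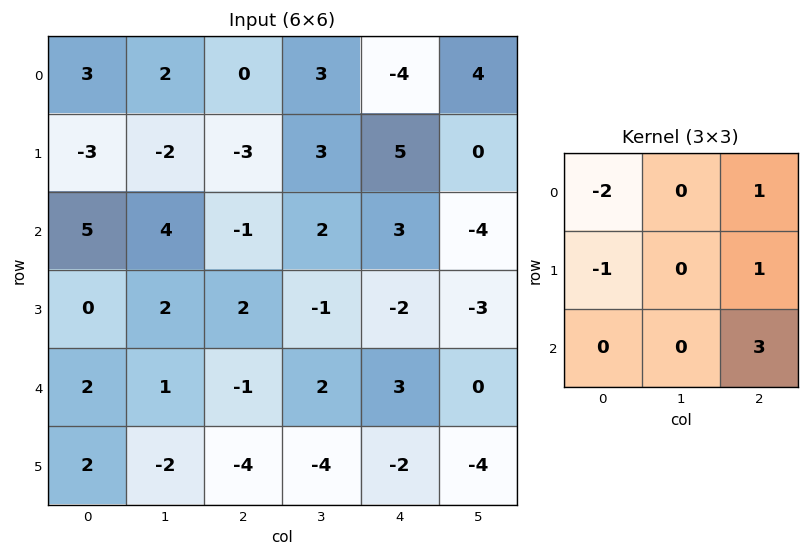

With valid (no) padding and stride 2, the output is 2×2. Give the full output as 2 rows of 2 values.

Output[0,0]: The receptive field on the input at this output position is [3 2 0 / -3 -2 -3 / 5 4 -1]. Elementwise product with the kernel and sum: 3·-2 + 0·1 + -3·-1 + -3·1 + -1·3.

-9 13
-12 10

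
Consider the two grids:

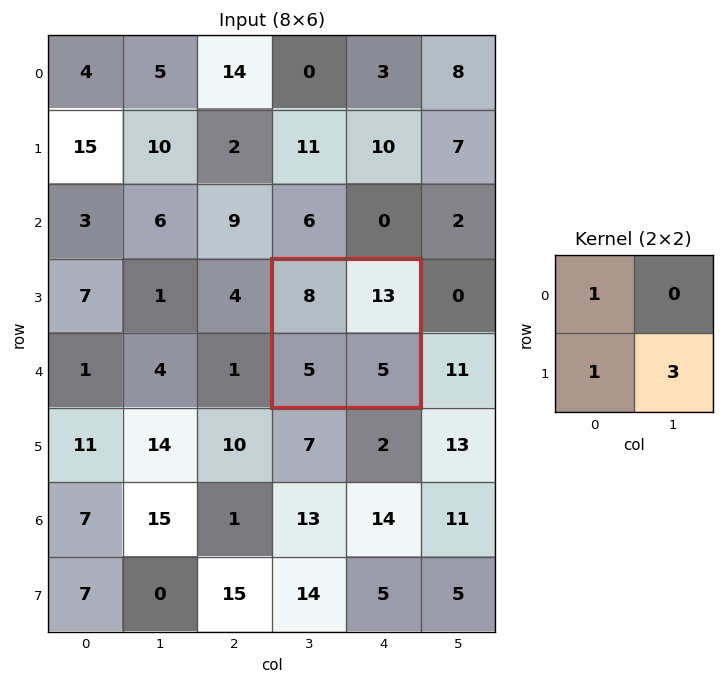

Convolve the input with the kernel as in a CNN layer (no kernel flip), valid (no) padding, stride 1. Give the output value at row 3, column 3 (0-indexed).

The receptive field on the input at this output position is [8 13 / 5 5]. Elementwise product with the kernel and sum: 8·1 + 5·1 + 5·3.

28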